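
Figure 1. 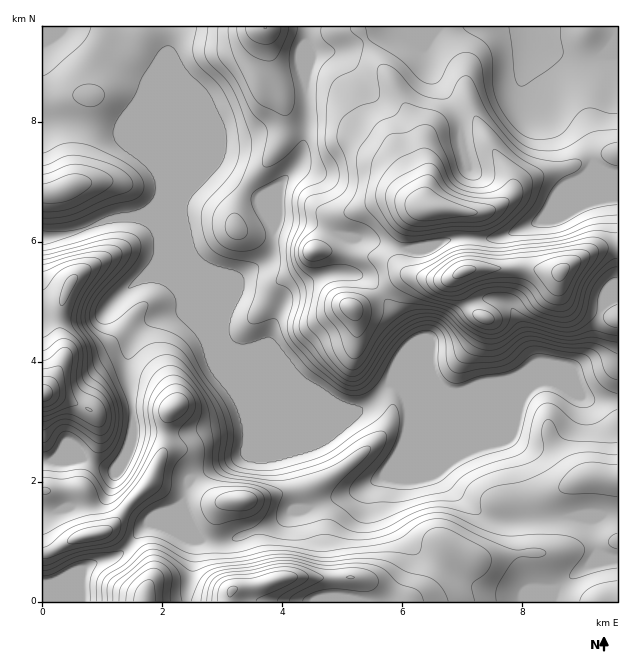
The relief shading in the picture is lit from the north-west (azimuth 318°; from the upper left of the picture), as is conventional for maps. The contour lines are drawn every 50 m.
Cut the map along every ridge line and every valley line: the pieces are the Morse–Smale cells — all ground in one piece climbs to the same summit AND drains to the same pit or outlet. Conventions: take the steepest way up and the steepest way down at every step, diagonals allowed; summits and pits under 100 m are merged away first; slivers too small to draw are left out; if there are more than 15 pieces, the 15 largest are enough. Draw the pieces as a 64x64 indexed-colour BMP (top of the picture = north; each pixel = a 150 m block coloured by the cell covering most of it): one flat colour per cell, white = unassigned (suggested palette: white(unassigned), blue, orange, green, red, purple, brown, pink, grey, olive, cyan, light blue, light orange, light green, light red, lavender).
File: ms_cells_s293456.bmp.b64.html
<image width="64" height="64" href="data:image/bmp;base64,Qk12CAAAAAAAAHYAAAAoAAAAQAAAAEAAAAABAAQAAAAAAAAIAAATCwAAEwsAABAAAAAAAAAA////ALR3HwAOf/8ALKAsACgn1gC9Z5QAS1aMAMJ34wB/f38AIr28AM++FwDox64AeLv/AIrfmACWmP8A1bDFAMzMzMzMzMzMERERERERERERERERERERERERERERERERzMzMzMzMzMwRERERERERERERERERERERERERERERERFEzMzMzMzMzBEREREREREREREREREREREREREREREREUREzMzMzMzMwRERERERERERERERERERERERERERERERREREzMzMzMzBERERERERERERERERERERERERERERERFERERETMzMzMEREREREREREREREREREREREREREREREUREREREzMzMwRERERERERERERERERERERERERERERERRERERERMzMzKqqqhERERERERERERERERERERERERERFERERERETMzKqqqqqhEREREREREREREREREREREREREUREREREREzMqqqqqqqhERERERERERERERERERERERERREREREREREyqqqqqqqoRERERERERERERERERERERERFERERERERERKqqqqqqqhEREREREREREREREREREREREUREREREREREqqqqqqqqERERERERERERERERERERERERRERERERERERKqqqqqqoRERERERERERERERERERERERFERERERERERESqqqqqqhEREREREREREREREREREREREURERFVURERERERKqqqhERERERERERERERERERERERERVVVVVVRERERERERKqqERERERERERERERERERERERERFVVVVVVUREREREREqqoREREREREREREREREREREREREVVVVVVVRERERERESqoRERERERERERERERERERERERERVVVVVVVERERERERKqhERERERERERERERERERERERERFVVVVVVUREREREREqhEREREREREREREREREREREREREVVVVVVVREREREREqqERERERmRERERERERERERERERERVVVVVVVERERERESqoRERGZmZkREREREREREREREREiJVVVVVVURERERERKoRERmZmZmZERERIiERERERERIiIlVVVVVVRERERERKqhGZmZmZmZmSIiIiIiIiIiESIiIiVVVVVVREREREREqhGZmZmZmZmZkiIiIiIiIiIiIiIiJVVVVVVEREREREqqGZmZmZmZmZmSIiIiIiIiIiIiIiIlVVVVVVRERERESqqZmZmZmZmZmZkiIiIiIiIiIiIiIiVVVVVVVERERERKIimZmZmZmZmZmSIiIiIiIiIiIiIiJVVVVVVURERERKIiIpmZmZmZmZmZIiIiIiIiIiIiIiIlVVVVVVVEREREoiIiKZmZmZmZmZIiIiIiIiIiIiIiIiVVVVVVVVREREoiIiIpmZmZmZmZkiIiIiIiIiIiIiIiJVVVVVVVVVVESiIiIimZmZmZmZkiIiIiIiIiIiIiIiIlVVVVVVVVVURCIiIiIpmZmZmZkiIiIiIiIiIiIiIiIiVVVVVVVVVVRKIiIiIiKZmZmZkiIiIiIiIiIiIiIiIiJVVVVVVVVVVEoiIiIiIiKZmZmSIiIiIiIiIiIiIiIiIlVVVVVVVVVEoiIiIiIiIiIiIiIiIiIiIiIiIiIiIiIiVVVVVVVVVUQiIiIiIiIiIiIiIiIiIiIiIiIiIiIiIiJVVVVVVVVVQiIiIiIiIiIiIiIiIiIiIiIiIiIiIiIiIlVVVVVVVVQiIiIiIiIiIiIiIiIjMzIiIiIiIiIiIiIiVVVVVVVVUiIiIiIiIiIiIiIzMzMzMzMzMyIiIiIiIiJmZmVVVVVSIiIiIiIiIiIiMzMzMzMzMzMzMzIiIiIiImZmZmVVUiIiIiIiIiczMzMzMzMzMzMzMzMzMzMiIiIiZmZmZmZmIiIiIiIiJzMzMzMzMzMzMzMzMzMzMyIiIiJmZmZmZmZiIiIiIiJ3MzMzMzMzMzMzMzMzMzMzMiIiImZmZmZmZmIiIiIiJ3czMzMzMzMzMzMzMzMzMzMzIiIiZmZmZmZmZyIiIiJ3d3MzMzMzMzMzMzMzMzODMzMyIiJmZmZmZmZnd3Iid3d3czMzMzMzMzMzMzMzM4iIMzMyImZmZmZmZmd3d3d3d3d3MzMzMzMzMzMzMzM4iIiIgzIiZmZmZmZmZ3d3d3d3d3dzMzMzMzMzMzMzMziIiIiIiyJmZmZmZmZnd3d3d3d3d3MzMzMzMzMzMzMziIiIiIiLu2ZmZmZmZmd3d3d3d3d3czMzMzMzM4MzMziIiIiIiLu7ZmZmZmZmZ3d3d3d3d3dzMzMzMzMziDMzOIiIiIiLu7tmZmZmZmZnd3d3d3d3d3MzMzMzMziIiIiIiIiIiLu7u2ZmZmZmZmd3d3d3d3d3czMzMzMzOIiIiIiIiIi7u7u7ZmZmZmZmZ3d3d3d3d3dzMzMzMzOIiIiIiIiIi7u7u7tmZmZmZmZnd3d3d3d3d3MzMzMzM4iIiIiIiIi7u7u7u2ZmZmZmZmd3d3d3d3d3czMzMzM4iIiIiIiIiLu7u7u7ZmZmZmZmZ3d3d3d3d3dzMzMzM4iIiIiIiIiIu7u7u7tmZmZmZmZnd3d3d3d3d3MzMzMziIiIiIiIiIi7u7u7u2ZmZmZmZmZ3d3d3d3d3fTMzMziIiIiIiIiIiLu7u7u7ZmZmZmZmZnd3d3d3d3d93d0ziIiIiIiIiIiIu7u7u7tmZmZmZmZmd3d3d3d3d33d3d2IiIiIiIiIiIi7u7u7u2ZmZmZmZmZ3d3d3d3d3fd3d3u6IiIiIiIiIiLu7u7u7"/>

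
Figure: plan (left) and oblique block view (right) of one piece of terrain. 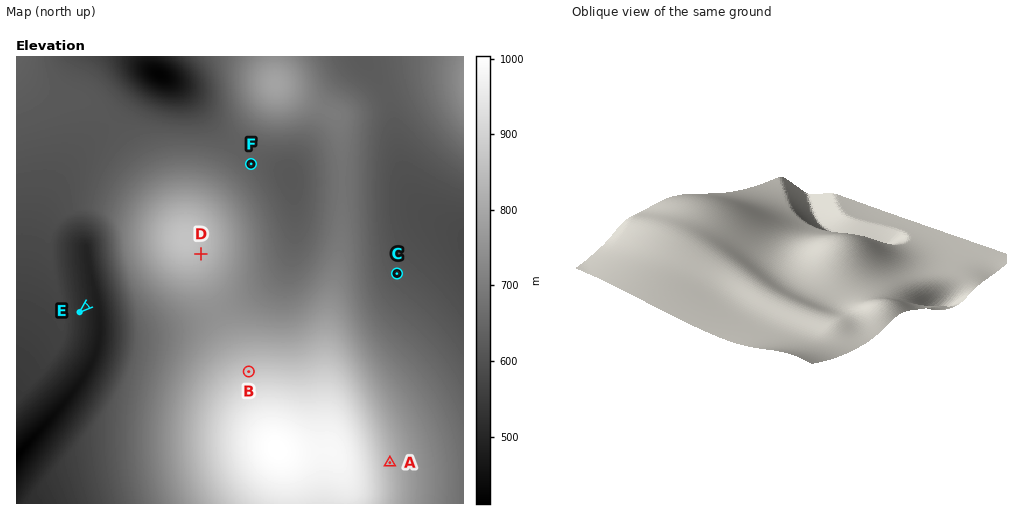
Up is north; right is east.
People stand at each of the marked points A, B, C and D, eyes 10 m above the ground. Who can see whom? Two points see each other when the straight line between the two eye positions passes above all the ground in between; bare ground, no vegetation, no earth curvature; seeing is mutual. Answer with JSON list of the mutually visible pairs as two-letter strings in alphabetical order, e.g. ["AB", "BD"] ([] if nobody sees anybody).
["AC", "BD"]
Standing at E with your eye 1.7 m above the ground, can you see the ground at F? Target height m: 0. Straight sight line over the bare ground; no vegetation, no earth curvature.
no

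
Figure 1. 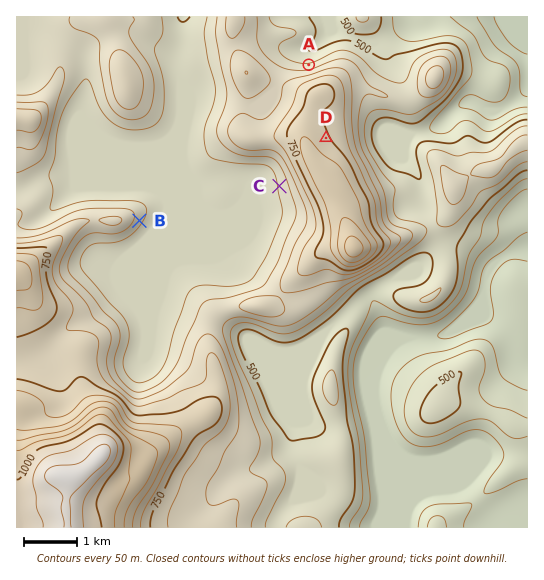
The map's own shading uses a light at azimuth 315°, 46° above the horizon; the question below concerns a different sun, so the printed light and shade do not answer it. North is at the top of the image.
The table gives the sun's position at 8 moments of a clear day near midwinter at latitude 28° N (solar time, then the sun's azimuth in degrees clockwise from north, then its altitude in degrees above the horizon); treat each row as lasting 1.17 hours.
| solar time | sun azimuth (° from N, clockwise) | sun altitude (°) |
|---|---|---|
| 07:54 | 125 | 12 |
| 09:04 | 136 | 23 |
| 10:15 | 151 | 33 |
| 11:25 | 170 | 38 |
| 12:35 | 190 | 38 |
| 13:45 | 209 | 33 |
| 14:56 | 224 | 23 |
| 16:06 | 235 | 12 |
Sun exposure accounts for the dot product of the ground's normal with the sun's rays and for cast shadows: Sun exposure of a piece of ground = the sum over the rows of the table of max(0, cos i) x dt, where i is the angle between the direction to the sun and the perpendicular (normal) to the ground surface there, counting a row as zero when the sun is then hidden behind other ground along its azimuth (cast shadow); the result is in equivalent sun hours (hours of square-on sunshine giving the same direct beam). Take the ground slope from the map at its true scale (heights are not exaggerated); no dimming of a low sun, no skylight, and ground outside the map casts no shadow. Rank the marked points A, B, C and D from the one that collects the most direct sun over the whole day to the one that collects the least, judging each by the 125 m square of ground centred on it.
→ B > C > D > A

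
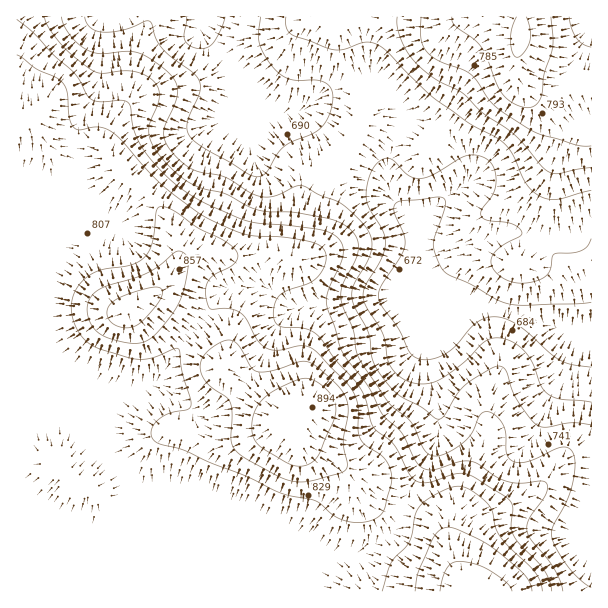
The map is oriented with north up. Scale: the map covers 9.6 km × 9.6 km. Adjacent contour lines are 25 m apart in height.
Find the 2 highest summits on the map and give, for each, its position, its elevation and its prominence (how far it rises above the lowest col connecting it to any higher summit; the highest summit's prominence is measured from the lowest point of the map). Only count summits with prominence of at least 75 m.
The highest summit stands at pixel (309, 410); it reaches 895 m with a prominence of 241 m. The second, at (521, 38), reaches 828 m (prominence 119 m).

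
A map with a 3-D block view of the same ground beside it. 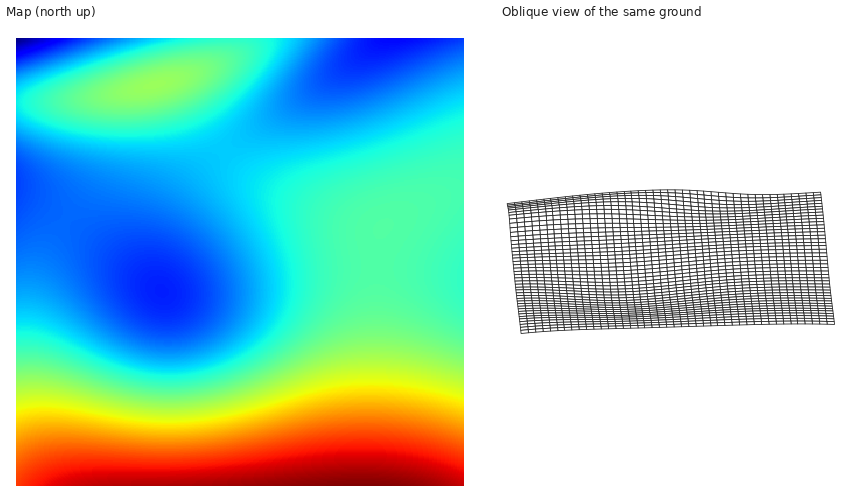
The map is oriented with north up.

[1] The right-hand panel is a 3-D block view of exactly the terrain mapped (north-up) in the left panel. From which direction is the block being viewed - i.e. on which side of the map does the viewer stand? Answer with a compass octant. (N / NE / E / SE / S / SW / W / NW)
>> S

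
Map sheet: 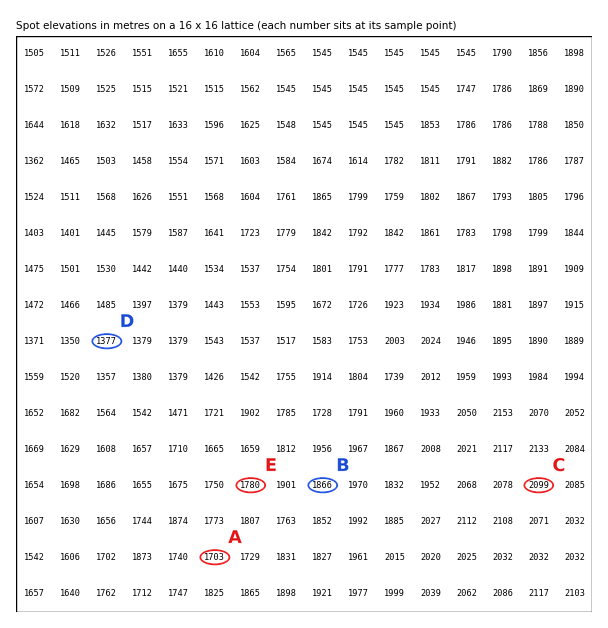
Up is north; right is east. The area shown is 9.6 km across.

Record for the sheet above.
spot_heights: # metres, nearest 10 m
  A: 1700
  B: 1870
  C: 2100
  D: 1380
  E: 1780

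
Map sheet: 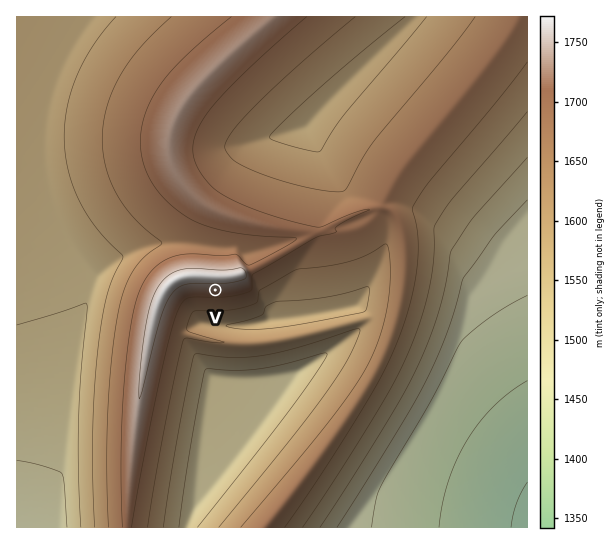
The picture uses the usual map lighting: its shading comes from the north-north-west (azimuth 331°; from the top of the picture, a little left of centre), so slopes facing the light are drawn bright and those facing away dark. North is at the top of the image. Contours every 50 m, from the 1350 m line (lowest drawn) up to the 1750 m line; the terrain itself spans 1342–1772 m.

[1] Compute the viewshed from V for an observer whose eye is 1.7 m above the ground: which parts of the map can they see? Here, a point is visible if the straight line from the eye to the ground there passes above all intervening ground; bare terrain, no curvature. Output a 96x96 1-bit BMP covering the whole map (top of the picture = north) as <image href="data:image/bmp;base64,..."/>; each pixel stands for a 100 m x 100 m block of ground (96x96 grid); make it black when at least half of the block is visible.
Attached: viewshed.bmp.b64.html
<image width="96" height="96" href="data:image/bmp;base64,Qk2+BAAAAAAAAD4AAAAoAAAAYAAAAGAAAAABAAEAAAAAAIAEAAATCwAAEwsAAAIAAAAAAAAA////AAAAAAAAAAf///4AAAAAAAAAAAf///8AAAAAAAAAAAf///+AAAAAAAAAAAf////AAAAAAAAAAAf////AAAAAAAAAAAf////gAAAAAAAAAAf////wAAAAAAAAAAf////4AAAAAAAAAAf////4AAAAAAAAAAf////8AAAAAAAAAAf////+AAAAAAAAAAP/////AAAAAAAAAAP/////AAAAAAAAAAP/////gAAAAAAAAAP/////wAAAAAAAAAP/////4AAAAAAAAAP/////4AAAAAAAAAP/////8AAAAAAAAAP/+AP/+AAAAAAAAAP/4AH/+AAAAAAAAAH/wAB//AAAAAAAAAH/wAA//gAAAAAAAAH/wAAf/wAAAAAAAAH/wAAH/wAAAAAAAAH/wAAD/4AAAAAAAAH/gAAB/4AAAAAAAAH/gAAA/8AAAAAAAAD/gAAAf+AAAAAAAAD/gAAAP+AAAAAAAAD/gAAAH/AAAAAAAAD/AAAAD/AAAAAAAAD/AAAAB/gAAAAAAAD/AAAAA/gAAAAAAAB/AAAAAfwAAAAAAAB/A/4AAfwAAAAAAAB/P//4APwAAAAAAAB/////gH4AAAAAAAB/////8H4AAAAAAAA//wA//z4AAAAAAAA//wAAP/8AAAAAAAA//wAAAH8AAAAAAAAf/wAAAB8AAAAAAAAf/wAAAAcAAAAAAAAf/wAAAAOAAAAAAAAP/wAAAAGAAAAAAAAH/gAAAAAAAAAAAAAD/AAAAAAAAAAAAAAAAAAAAAAAAAAAAAAAAAAAAAAAAAAAAAAAAAAAAAAAAAAAAAAAAAAAAAAAAAAAAAAAAAAAAAAAAAAAAAAAAAAAAAAAAAAAAAAAAAAAAAAAAAAAAAAAAAAAAAAAAAAAAAAAAAAAAAAAAAAAAAAAAAAAAAAAAAAAAAAAAAAAAAAAAAAAAAAAAAAAAAAAAAAAAAAAAAAAAAAAAAAAAAAAAAAAAAAAAAAAAAAAAAAAAAAAAAAAAAAAAAAAAAAAAAAAAAAAAAAAAAAAAAAAAAAAAAAAAAAAAAAAAAAAAAAAAAAAAAAAAAAAAAAAAAAAAAAAAAAAAAAAAAAAAAAAAAAAAAAAAAAAAAAAAAAAAAAAAAAAAAAAAAAAAAAAAAAAAAAAAAAAAAAAAAAAAAAAAAAAAAAAAAAAAAAAAAAAAAAAAAAAAAAAAAAAAAAAAAAAAAAAAAAAAAAAAAAAAAAAAAAAAAAAAAAAAAAAAAAAAAAAAAAAAAAAAAAAAAAAAAAAAAAAAAAAAAAAAAAAAAAAAAAAAAAAAAAAAAAAAAAAAAAAAAAAAAAAAAAAAAAAAAAAAAAAAAAAAAAAAAAAAAAAAAAAAAAAAAAAAAAAAAAAAAAAAAAAAAAAAAAAAAAAAAAAAAAAAAAAAAAAAAAAAAAAAAAAAAAAAAAAAAAAAAAAAAAAAAAAAAAAAAAAAAAAAAAAAAAAAAAAAAAAAAAAAAAAAAAAAAAAAAAAAAAAAAAAAAAAAAAAAAAAAAAAAAAAAAAAAAAAAAAAAAAAAAAAAAA="/>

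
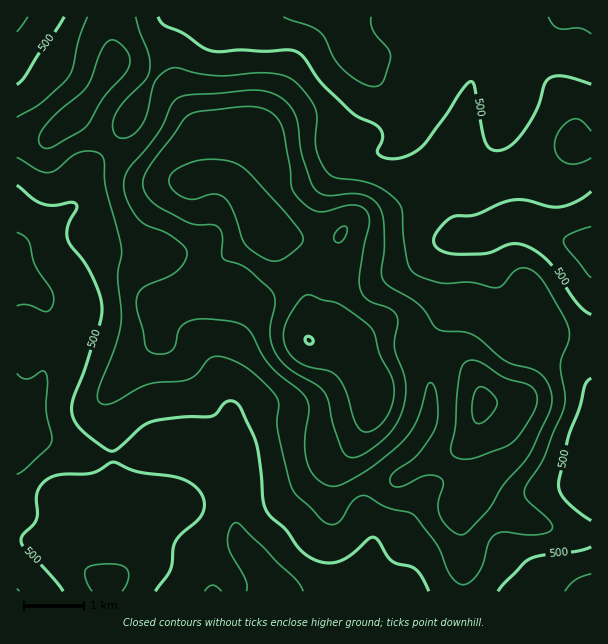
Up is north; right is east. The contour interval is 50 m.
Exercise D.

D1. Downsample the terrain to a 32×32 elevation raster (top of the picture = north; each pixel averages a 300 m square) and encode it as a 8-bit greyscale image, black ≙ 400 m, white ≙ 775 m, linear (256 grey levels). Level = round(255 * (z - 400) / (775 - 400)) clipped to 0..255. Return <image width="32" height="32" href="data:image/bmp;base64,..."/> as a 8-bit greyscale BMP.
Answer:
<image width="32" height="32" href="data:image/bmp;base64,Qk02CAAAAAAAADYEAAAoAAAAIAAAACAAAAABAAgAAAAAAAAEAAATCwAAEwsAAAABAAAAAAAAAAAAAAEBAQACAgIAAwMDAAQEBAAFBQUABgYGAAcHBwAICAgACQkJAAoKCgALCwsADAwMAA0NDQAODg4ADw8PABAQEAAREREAEhISABMTEwAUFBQAFRUVABYWFgAXFxcAGBgYABkZGQAaGhoAGxsbABwcHAAdHR0AHh4eAB8fHwAgICAAISEhACIiIgAjIyMAJCQkACUlJQAmJiYAJycnACgoKAApKSkAKioqACsrKwAsLCwALS0tAC4uLgAvLy8AMDAwADExMQAyMjIAMzMzADQ0NAA1NTUANjY2ADc3NwA4ODgAOTk5ADo6OgA7OzsAPDw8AD09PQA+Pj4APz8/AEBAQABBQUEAQkJCAENDQwBEREQARUVFAEZGRgBHR0cASEhIAElJSQBKSkoAS0tLAExMTABNTU0ATk5OAE9PTwBQUFAAUVFRAFJSUgBTU1MAVFRUAFVVVQBWVlYAV1dXAFhYWABZWVkAWlpaAFtbWwBcXFwAXV1dAF5eXgBfX18AYGBgAGFhYQBiYmIAY2NjAGRkZABlZWUAZmZmAGdnZwBoaGgAaWlpAGpqagBra2sAbGxsAG1tbQBubm4Ab29vAHBwcABxcXEAcnJyAHNzcwB0dHQAdXV1AHZ2dgB3d3cAeHh4AHl5eQB6enoAe3t7AHx8fAB9fX0Afn5+AH9/fwCAgIAAgYGBAIKCggCDg4MAhISEAIWFhQCGhoYAh4eHAIiIiACJiYkAioqKAIuLiwCMjIwAjY2NAI6OjgCPj48AkJCQAJGRkQCSkpIAk5OTAJSUlACVlZUAlpaWAJeXlwCYmJgAmZmZAJqamgCbm5sAnJycAJ2dnQCenp4An5+fAKCgoAChoaEAoqKiAKOjowCkpKQApaWlAKampgCnp6cAqKioAKmpqQCqqqoAq6urAKysrACtra0Arq6uAK+vrwCwsLAAsbGxALKysgCzs7MAtLS0ALW1tQC2trYAt7e3ALi4uAC5ubkAurq6ALu7uwC8vLwAvb29AL6+vgC/v78AwMDAAMHBwQDCwsIAw8PDAMTExADFxcUAxsbGAMfHxwDIyMgAycnJAMrKygDLy8sAzMzMAM3NzQDOzs4Az8/PANDQ0ADR0dEA0tLSANPT0wDU1NQA1dXVANbW1gDX19cA2NjYANnZ2QDa2toA29vbANzc3ADd3d0A3t7eAN/f3wDg4OAA4eHhAOLi4gDj4+MA5OTkAOXl5QDm5uYA5+fnAOjo6ADp6ekA6urqAOvr6wDs7OwA7e3tAO7u7gDv7+8A8PDwAPHx8QDy8vIA8/PzAPT09AD19fUA9vb2APf39wD4+PgA+fn5APr6+gD7+/sA/Pz8AP39/QD+/v4A////ACo4SFxsbGBNPzMlJSQVDR4uMSsrNDpBUmVgTUE5MCYcOEVVYWZmYVRGNyonHxUfMT5BOzY+REpdc29YSkE5NC9ETllcWlpZVEg6MCYbHzBBT1VNQUZPVmh9d2BVU1FNR0JMWVxZWFhVTkQ5KSEvPkxbYlpLTlljeYyDb2psZ1xOPEpcYV1bW1hUTUIuKTtNWWZuY1dfZ26InpeBdW1fT0A3SllaVlZWU1FMQC8tQFVmdX91a3p+eYafppF3Y1FBNCk6REVHSkhFQz82LTFCWHCHlJGCg4uJi5mkn4ltVD8wGiYvN0BDPzo3NTIxNURdd5CfqaCKhIuaqaunn4VhRDEYHik6R0lCOzc3ODo7SmJ7kqO3wKiLhZOwvratmHBKNBkfMElWVUxFQkFCQUJRZnmPqMPWyJ+Gi63Kx7uog1g6GyEyT2NkW1RSUEtFR1VleJGuy9/ZrouLrM3NxLWSZUIfISxFYW9sZWNhWFBTX3ONprzU5NuyjoyoxsK0qItjRyUjKDtXb3p6eHFkXmR0lLjN0t7izqeOkKOyo4+HeGFOKiUoNUxnfYmJfG9tc4iy2+nj5dy/nY+RmJeHendxZlcsJScxRF97jo+DfX6Clbvg6OLg07ygj4mIhXx1c3JpWCYjJi8/Wn6ZnpSNjZCZstHX086+sZ+MgYB+dnFycGFJHR8mMUFdf5eipJ2Wlp6vxczJvqeYiXtzc3JsbnNqTzQbIiw3SmJ2gYqZo5+frbvCxsW6nYZzZ2BfX11nbVo8Jx4oNUJRYW92fYqcqbPGzcfFxr6hhWxWTUpKTFZWQyweISw9S1Vhc3yDj5qsyN3b0MjKxaeHaE9CPDo7QDsuIxksND5KU2Z+jZiorLTT5dvKvcHGroVmVkhAPTczMjIxKzxDREZTb42ktsPCxdrgzrejn6icemVfU0pLRT9AREQ/SFNST1t2mLTJ09PV2c+8pop4d3FiW19aT09PTEtNTkpcamNaYHOPr8fP09TOwrmge2BXUUxNU1hSTEtLTlVeXXOCempnbHmWtsPFw767t5duU0lGQ0FHUFJKRUZNXG1ud4mRhnVnZ3uft7u5uLmzkWtTSUdCOz5IT0hBQUhZamtpeI6UgmllbYynr7GzsqWIa1RHPzg1OEBIRj89Qk9gYlVidYmNeGZofYuOkZaVi3dgSTgtKi4zO0REPjw/SFRWRlVid42MdWZucG1sb3JuYkw1Jh8jKS83QEM/Oz5DRkE6TFlth5GBZmBcU09RUlJOPCcZFyAmKzQ9QT45Ojs5Mi5AUWiAiXldUktAPT49PDswHhAXIykuNz5APDczLywpJDRGXnd/blFDPDUzNDEsJh8RCxwqLzQ8QUE8Ni8mICA="/>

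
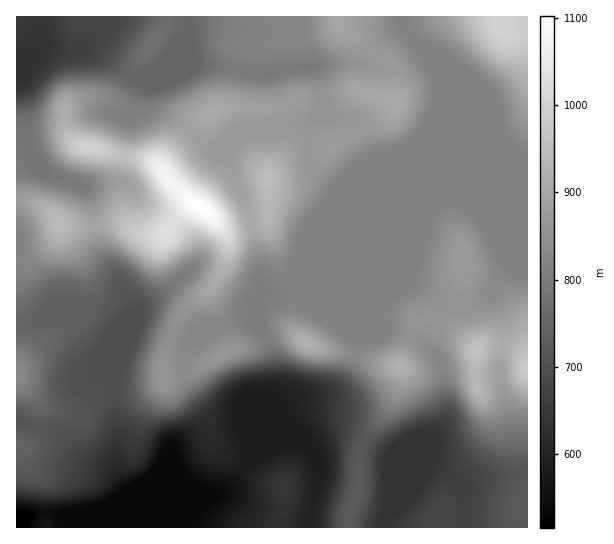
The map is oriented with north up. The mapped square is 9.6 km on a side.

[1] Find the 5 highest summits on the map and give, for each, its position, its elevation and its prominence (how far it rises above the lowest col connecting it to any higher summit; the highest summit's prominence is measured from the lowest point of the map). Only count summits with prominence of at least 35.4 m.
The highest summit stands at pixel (199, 207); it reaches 1103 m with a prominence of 588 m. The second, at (90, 147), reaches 998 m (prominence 42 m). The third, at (477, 350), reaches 960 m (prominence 53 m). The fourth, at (269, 178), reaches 949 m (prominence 45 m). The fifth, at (59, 225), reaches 944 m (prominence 54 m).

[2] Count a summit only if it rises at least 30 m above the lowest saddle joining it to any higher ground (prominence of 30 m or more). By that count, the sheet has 5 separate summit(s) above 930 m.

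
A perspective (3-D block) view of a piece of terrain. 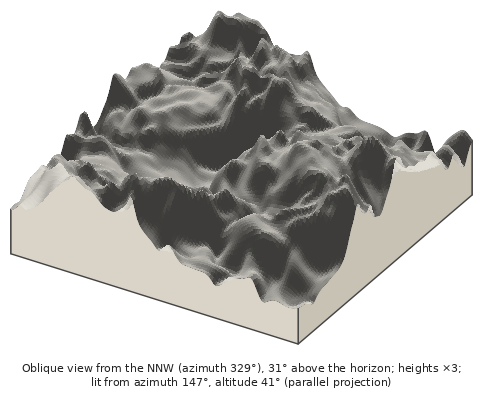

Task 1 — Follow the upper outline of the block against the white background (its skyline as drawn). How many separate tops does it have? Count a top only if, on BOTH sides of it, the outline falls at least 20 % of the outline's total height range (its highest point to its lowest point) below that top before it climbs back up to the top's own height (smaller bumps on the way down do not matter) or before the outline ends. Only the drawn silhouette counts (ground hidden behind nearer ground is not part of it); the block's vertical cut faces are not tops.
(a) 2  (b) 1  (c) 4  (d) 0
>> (b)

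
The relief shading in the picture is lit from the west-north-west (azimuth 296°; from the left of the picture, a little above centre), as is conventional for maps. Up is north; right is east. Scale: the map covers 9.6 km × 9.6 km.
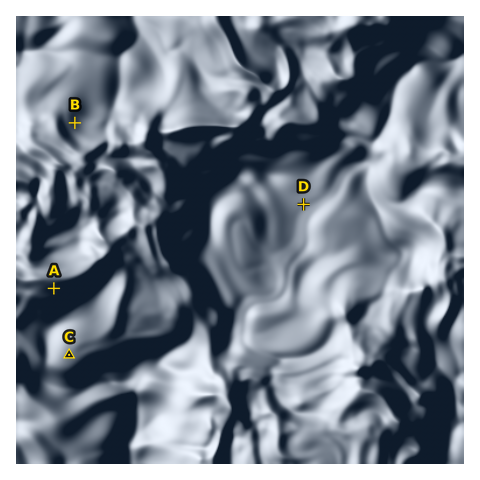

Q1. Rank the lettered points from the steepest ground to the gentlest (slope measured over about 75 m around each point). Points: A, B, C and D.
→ A B C D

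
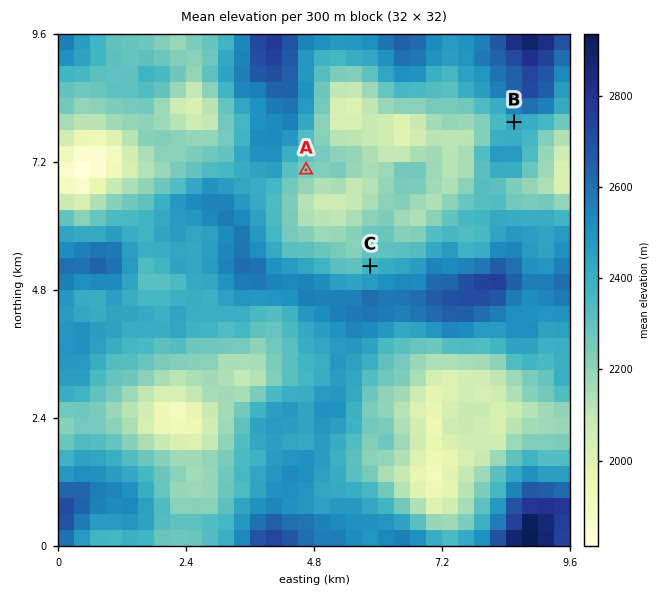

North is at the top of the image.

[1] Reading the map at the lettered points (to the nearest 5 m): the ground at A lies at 2235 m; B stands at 2430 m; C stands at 2385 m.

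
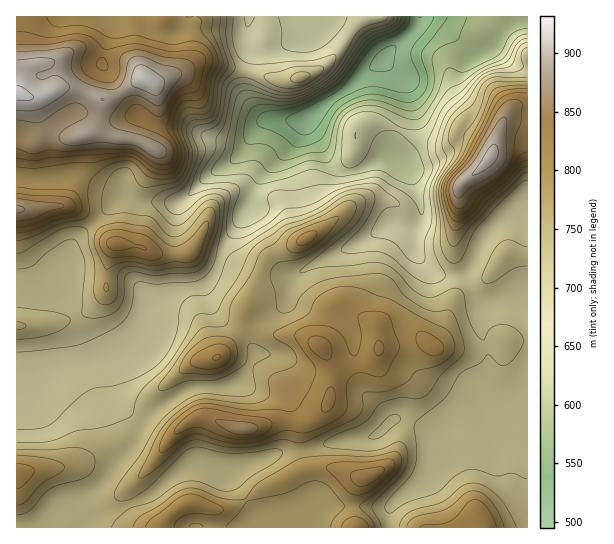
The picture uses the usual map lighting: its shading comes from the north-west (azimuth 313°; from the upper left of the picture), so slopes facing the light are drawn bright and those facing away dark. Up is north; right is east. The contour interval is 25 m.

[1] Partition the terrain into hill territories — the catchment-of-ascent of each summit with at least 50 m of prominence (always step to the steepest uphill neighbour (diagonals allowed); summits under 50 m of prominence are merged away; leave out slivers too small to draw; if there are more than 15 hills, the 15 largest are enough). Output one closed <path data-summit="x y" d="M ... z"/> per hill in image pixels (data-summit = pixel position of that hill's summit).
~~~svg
<path data-summit="17 94" d="M419 16l-402 0-1 161 26 3 37-4 22 11 20 5 18 9 39 2 11-7 17-19 27-16 8-8 14-23 8-9 43-2 3 10 10 12 8 17 10 11 5 3 19-3 24-13 7-1 0-10 15-36 0-22-3-8-20-18 0-3 32-31 4-8z"/><path data-summit="243 429" d="M527 209l-14 4-24 18-17 35-7 9-4 1-23-1-17-14-8-15 2-21-8 2-8-3-10 0-24 16-56 27-12 8-20-2-38-14-8-12 0-12-8 15-10 27-9 10 9 23 14 14 15 9 14 20-13 25-10 7-32 2-12 2-46 30-11 27-16 17-12 19-22 18-21 8-9 9-3 10 32 1-2-11 3 2 12-6 23-4 30-12 26-21 21-12 12 1 15 6 9 0 52-19 20-1 35-10 34-4 10-5 14-13 15 2 23 12 6 0 12-5 31 4 23-5 9-11 14-9z"/><path data-summit="490 157" d="M527 16l-10 0-12 11-12 18-14 7-8-1-30-27-20-8-5 11-32 31 0 3 20 18 3 8 0 22-15 36 0 10 9 5 8 10 12 37 0 11-8 15 0 13 8 15 17 14 27 0 7-9 17-35 24-18 15-4z"/><path data-summit="117 243" d="M305 120l-42 1-8 9-14 23-8 8-27 16-23 23-5 3-39-2-14-6-50 46-10 30 0 20 20 51 10 15 7 2 20-4 23-8 3-5 1-29 5-8 23-13 22-4 10-6 8-13 10-27 21-36 8-23 5-8 32-32z"/><path data-summit="367 477" d="M401 419l-8 1-12 12-10 5-34 4-35 10-20 1-52 19-9 0-15-6-12-1-21 12-26 21-30 12-23 4-12 6-3-2 0 2 2 3 1 6 308 0 1-22 36-28 2-7 3-25 5-6 14-10-18 3-14-8z"/><path data-summit="306 238" d="M306 120l-13 23-32 32-5 8-8 23-17 33 0 8 8 12 44 16 14 0 12-8 56-27 24-16 24 3 8-9 0-11-10-34-10-13-7-4-9 0-24 13-19 3-13-10z"/><path data-summit="17 473" d="M119 355l-61 16-28 18-14 2 1 137 32 0 3-11 9-9 21-8 13-9 37-45 9-25-15-10-13-17-2-9 0-14 2-10z"/><path data-summit="483 527" d="M527 408l-13 8-12 12-20 4-28-4-17 12-6 10-2 21-2 7-36 28 0 21 136 1z"/><path data-summit="217 357" d="M203 287l-26 5-23 13-5 8-2 32-10 6-16 4-8 6-2 10 0 14 2 9 13 17 15 9 48-31 48-5 6-6 13-25-12-18-17-11-14-14z"/><path data-summit="17 209" d="M79 176l-37 4-26-2 1 105 22 0 24-8 4-5 4-21 4-8 49-46-3-3-20-5z"/>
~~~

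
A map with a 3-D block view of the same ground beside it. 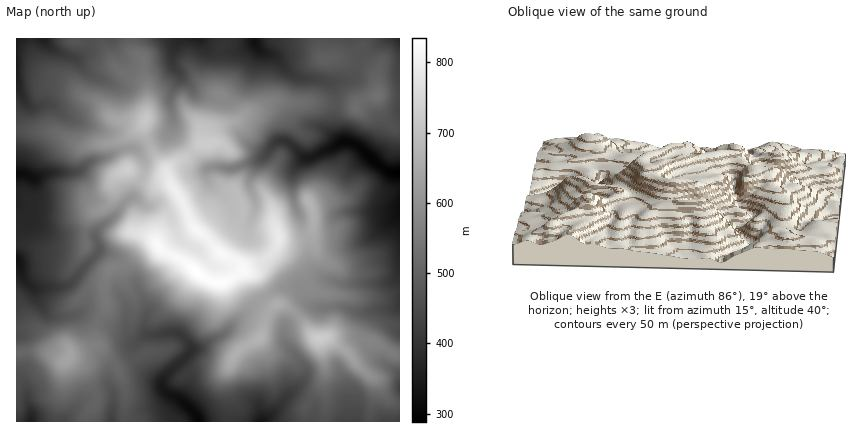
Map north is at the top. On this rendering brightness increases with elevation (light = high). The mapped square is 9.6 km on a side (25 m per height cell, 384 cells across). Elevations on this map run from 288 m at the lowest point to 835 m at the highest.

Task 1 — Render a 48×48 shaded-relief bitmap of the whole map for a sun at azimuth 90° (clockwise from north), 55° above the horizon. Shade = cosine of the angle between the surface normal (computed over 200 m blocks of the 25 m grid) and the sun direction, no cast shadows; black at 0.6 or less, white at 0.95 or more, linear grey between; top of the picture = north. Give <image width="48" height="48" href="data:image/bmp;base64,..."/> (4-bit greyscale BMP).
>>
<image width="48" height="48" href="data:image/bmp;base64,Qk32BAAAAAAAAHYAAAAoAAAAMAAAADAAAAABAAQAAAAAAIAEAAATCwAAEwsAABAAAAAAAAAAAAAAABEREQAiIiIAMzMzAERERABVVVUAZmZmAHd3dwCIiIgAmZmZAKqqqgC7u7sAzMzMAN3d3QDu7u4A////ANtleYeay4irzLq8pVeavKdmeJmrqpiqqdtleZiKy4m7zLvLdFiavKl2Z5mbqpiZmclmeamJu5m8zMynVWiau5iYZombupiJq7lmeKqZu5m93cl2ZWebuoiqhnibqoZ5zal2V6qquorN7Zd4ZEeaqZmql1abqXR775h1R6u7ypvN3JaJYyWKqqq6mWSLt0Wt75hjNqu8yqvMvLl3YwKLu6u7mWOLlFrN3JhTR6zMy7u6q8yWQxBry6rLuUKbda3bqZdVZ5zcvMupqrzKUgA5u6vMpQOqisy6modVZ5zLvdypmavbYyEmmr3scQWrzMuqzIdlVpuqvMu7qqqnRXUzZ67qUSe97bq83YiHZomZq7u7qqp0NYp0Vp3aU1ib3cu8zIiZh4iIq7urmahkRHqnZ4zaZ5mJzMu7u4mpd4h3iruqmIdmVWiql4q6m7uZvMu7u6qoZnmXisuql1RXdVeruYirzLuqu7y7vLuXZmeYirqqhkNXZEesy6mby6qqu8zMzLuXd1V3iqqoZUNFRFi8u7y7uqqru8zMu6l3eIZGiqqnQzMzV5q7us3bqqu7vMzMu3Zod5lUeaqWMiNFiqmZq97cuquqvMvMzFVoh3mFR5lzATVoq6mJq8zdy6qqzdy83UV4h2ipVndAAniauYiqqqrN3Kq8zcy8zXeIh2abhEMgBqu6l3q7uXet7bvd3cu7zJmIh2WLYAIzWbuoiKzMqWWN7bzd3ty6u5mYdlWJQAN3ibuGi8zLqFWe/Kzd3u3LqpmYZVV5cgF4iapnrMy6qFWu64zsze7bqpmXVERoqTBYd5hpzLuqqUW/6Wz9ze7Lu5mXVERXmoRYdmZr3LupulW/523u3d3Lu5mXVDRneKl3ZlSN26qZulfOtH3s3d7cu5mXVERmVquVRla926mayWrNgozczN3cu6qFREVkJpqWVWnN25ibyIzcg1q8yqzdu5mGVVVBA4mpVHvd24mZyoztpVirypvdy4d3dmdBAVjLY3zd7bu5u4neyFaau7vMqod2ZWiGMhW7ZHq83Kmc7qet7JZorNy4eIdmZmeId1aYaHeKqZie/9mM7KqXe8t1eHdmZmd3iZmHi6dVearP/u2rp5zbmqdWeHd3eIh3d3iIvbhTaavezO7JZ6zduGVXiIiIiZh2ZmZozslSaazcvN25m7zKllZ4mYiImZhkRXdnzupDeau7zMy6u7qphmiqqql4mYdkR5dmvuk1iaqZq8zLuqqpdou6vKl4h2ZmeJdVrudImZmYmru7qqu6dpqrzHZ4h2Z4mZhVndh6h4mqmZqruqu6h4mb3UV4h2eZmZhmnNqIdoq7qYibqZqpiIeL3TR4iHmqmHiIrMuWZ4msuYmaqZmZmYeL3TV4iJqYd4mZvduGeImbupmqmIiJmZiLzTV4mZmHd5mZvdp4qZmaupmYd3eaqpiKzVaJmZh3eJiJzup5qpmqq6mHdmeaqqmZzWeZh3iYiIeKzduJqZmru5d3d3iaqqqqvHioVHmpmYibzMuqmImry2aIh3iaqZq7vA=="/>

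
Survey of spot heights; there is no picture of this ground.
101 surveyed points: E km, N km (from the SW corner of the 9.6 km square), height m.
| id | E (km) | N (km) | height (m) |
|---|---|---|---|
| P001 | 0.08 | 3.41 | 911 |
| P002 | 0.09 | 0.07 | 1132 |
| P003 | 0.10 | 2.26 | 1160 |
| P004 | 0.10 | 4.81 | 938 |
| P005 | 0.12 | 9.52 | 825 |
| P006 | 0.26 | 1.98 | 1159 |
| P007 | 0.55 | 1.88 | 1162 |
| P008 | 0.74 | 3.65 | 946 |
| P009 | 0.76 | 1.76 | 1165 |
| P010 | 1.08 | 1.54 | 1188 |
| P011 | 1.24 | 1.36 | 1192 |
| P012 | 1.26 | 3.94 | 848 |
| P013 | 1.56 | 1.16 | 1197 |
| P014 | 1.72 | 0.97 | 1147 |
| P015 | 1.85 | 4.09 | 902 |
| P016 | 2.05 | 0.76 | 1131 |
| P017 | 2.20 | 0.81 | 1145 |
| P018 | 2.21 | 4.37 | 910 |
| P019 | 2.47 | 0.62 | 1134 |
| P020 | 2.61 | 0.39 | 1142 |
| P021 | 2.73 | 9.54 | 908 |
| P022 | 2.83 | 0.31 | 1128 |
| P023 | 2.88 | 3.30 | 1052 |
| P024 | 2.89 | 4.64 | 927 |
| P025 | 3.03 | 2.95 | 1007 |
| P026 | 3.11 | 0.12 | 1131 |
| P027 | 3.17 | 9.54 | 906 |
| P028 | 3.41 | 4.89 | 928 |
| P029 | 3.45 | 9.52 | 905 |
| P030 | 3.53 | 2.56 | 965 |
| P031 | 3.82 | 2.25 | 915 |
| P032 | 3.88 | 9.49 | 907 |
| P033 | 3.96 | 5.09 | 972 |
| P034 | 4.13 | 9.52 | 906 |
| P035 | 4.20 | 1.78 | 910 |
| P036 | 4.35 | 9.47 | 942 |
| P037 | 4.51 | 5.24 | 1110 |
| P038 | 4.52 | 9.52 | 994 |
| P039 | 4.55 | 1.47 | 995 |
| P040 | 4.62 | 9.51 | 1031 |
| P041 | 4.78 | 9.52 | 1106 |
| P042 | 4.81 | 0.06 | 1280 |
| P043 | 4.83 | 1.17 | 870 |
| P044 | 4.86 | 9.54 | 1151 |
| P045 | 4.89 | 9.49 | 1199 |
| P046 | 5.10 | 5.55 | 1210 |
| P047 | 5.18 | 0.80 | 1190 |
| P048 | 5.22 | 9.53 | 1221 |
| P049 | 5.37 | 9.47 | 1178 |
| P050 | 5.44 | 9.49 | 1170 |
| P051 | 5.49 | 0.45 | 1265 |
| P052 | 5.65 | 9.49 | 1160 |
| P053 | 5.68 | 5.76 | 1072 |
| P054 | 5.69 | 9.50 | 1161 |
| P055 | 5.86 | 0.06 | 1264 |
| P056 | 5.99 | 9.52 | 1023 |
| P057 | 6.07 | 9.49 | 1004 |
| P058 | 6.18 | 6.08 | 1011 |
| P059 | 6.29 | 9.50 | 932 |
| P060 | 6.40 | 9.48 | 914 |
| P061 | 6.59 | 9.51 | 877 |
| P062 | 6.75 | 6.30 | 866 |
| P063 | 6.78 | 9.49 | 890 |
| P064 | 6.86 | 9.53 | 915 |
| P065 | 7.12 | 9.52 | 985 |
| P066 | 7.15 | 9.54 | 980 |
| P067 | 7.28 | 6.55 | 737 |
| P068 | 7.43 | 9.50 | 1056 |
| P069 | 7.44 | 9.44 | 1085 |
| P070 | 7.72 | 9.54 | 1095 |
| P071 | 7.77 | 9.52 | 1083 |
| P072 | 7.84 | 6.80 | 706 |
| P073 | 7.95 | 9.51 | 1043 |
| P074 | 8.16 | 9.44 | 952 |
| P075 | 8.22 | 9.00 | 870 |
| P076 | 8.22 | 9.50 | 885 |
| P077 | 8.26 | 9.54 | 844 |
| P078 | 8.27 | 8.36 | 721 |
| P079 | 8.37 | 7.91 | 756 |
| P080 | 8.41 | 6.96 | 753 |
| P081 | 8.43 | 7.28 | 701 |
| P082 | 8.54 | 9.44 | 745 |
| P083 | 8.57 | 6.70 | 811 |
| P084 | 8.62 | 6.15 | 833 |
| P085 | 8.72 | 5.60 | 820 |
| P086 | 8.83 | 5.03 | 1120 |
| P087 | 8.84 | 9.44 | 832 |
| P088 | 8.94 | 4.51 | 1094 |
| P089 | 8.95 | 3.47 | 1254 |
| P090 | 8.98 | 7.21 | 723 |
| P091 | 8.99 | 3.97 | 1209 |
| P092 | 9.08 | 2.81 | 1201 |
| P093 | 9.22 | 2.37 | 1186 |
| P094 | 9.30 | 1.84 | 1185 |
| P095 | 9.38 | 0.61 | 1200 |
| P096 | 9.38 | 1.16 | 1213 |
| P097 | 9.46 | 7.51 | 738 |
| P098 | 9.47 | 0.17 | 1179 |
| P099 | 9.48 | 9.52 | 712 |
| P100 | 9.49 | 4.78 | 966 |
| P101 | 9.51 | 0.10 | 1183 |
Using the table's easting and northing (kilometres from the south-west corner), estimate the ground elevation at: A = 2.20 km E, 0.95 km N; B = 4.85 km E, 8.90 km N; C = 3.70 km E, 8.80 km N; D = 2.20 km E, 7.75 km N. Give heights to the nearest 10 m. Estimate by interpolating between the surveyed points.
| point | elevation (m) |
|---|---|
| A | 1170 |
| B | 1190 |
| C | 920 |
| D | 1080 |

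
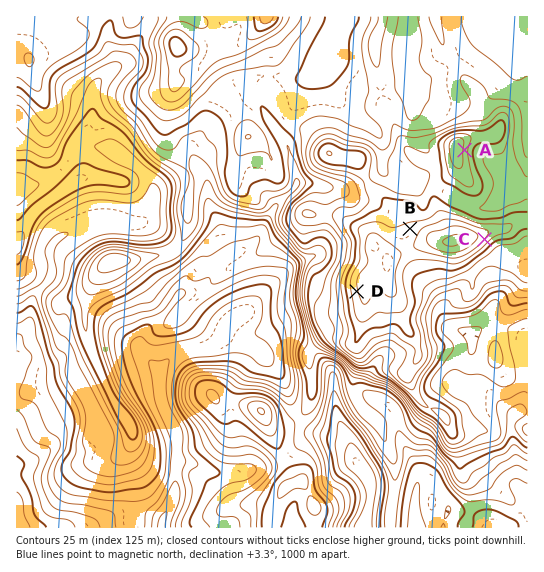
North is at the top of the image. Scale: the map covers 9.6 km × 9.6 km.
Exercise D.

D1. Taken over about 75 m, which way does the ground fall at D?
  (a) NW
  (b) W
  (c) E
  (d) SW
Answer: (b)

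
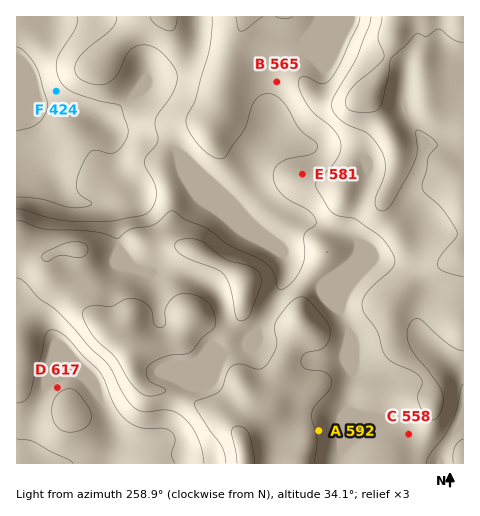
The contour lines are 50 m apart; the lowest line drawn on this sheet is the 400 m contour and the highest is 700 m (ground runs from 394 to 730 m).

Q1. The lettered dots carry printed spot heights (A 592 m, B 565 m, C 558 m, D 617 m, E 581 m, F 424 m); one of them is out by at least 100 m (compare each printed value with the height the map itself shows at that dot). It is D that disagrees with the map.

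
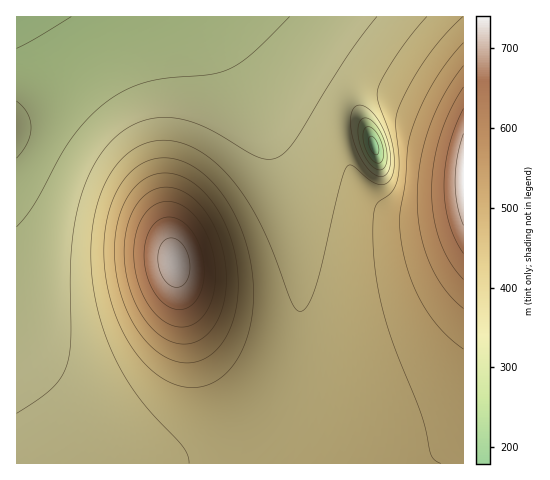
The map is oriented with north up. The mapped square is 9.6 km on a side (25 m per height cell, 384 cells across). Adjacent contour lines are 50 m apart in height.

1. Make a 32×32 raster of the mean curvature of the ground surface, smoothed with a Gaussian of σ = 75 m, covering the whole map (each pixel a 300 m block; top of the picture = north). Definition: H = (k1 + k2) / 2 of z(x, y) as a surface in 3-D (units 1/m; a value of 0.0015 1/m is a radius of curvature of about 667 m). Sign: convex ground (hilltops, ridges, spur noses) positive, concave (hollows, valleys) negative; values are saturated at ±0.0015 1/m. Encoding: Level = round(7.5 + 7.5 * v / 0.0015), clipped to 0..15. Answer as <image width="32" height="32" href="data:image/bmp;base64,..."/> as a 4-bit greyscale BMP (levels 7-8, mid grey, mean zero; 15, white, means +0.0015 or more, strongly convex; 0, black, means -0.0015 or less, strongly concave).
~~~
<image width="32" height="32" href="data:image/bmp;base64,Qk12AgAAAAAAAHYAAAAoAAAAIAAAACAAAAABAAQAAAAAAAACAAATCwAAEwsAABAAAAAAAAAAAAAAABEREQAiIiIAMzMzAERERABVVVUAZmZmAHd3dwCIiIgAmZmZAKqqqgC7u7sAzMzMAN3d3QDu7u4A////AHd3d3d3d3d3d3d3d3d4iIh3d3d3d3d3d3d3d3d3d3iId3d3d3d3d3d3d3d3d3d3d3d3d3d3d3d3d3d3d3d3d3d3d3d3d3d3d3d3d3d3d3d3d3d3d3d4iHd3d3d3d3d3d3d3d3d3iIh3d3d3d3d3d3d3d3d3d4iIh3d3d3d3d3d3d3d3d3iIiId3d3d3d3d3d3d3d3d4iIiHd3d3d3d3d3d3d3d3iIiIh3d3d3d3d3d3d3d3d4iJiId3d3d3d3d3d3d3d3eImZiHd3d3d3d3d3d3d3d4iJmYh3d3d3d3d3d4d3d3eIiZmId3d3d3d3d3eHd3d3iImZiHd3d3d3d3d3h3d3d4iJmIh3d3d3d3d3d4d3d3eIiYiHd3d3d3d4d3eHd3d3iIiIh3d3d3d4iIh3h3d3d4iIiId3d3d3eIeId4d3d3eIiIh3d3d3d4l1iHeHd3d3iIiId3d3d3eKM5h3h3d3d3iIh3d3d3d4mQWod3d3d3d4iHd3d3d3eKYImHd3d3d3d3d3d3d3d3iWWod3d3d3d3d3d3d3d3d4h4mHd3d3d3d3d3d3d3d3eIiId3d3d3d3d3d3d3d3d3iIh3d3d3d3d3d3d3d3d3d3d3d3d3d3d3d3d3d3d3d3d3d3d3d3d3d3d3d3d3d3d3d3d3d3d3d3d3d3d3d3d3d3d3d3d3"/>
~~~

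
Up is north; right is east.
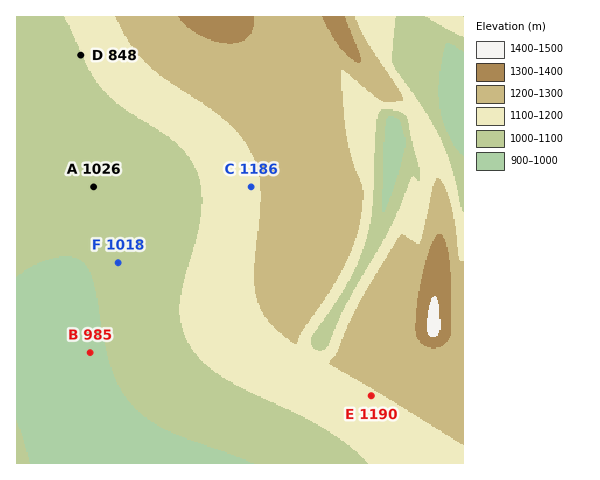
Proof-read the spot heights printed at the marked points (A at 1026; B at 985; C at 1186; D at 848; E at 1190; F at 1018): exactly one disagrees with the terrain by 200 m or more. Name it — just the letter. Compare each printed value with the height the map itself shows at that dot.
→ D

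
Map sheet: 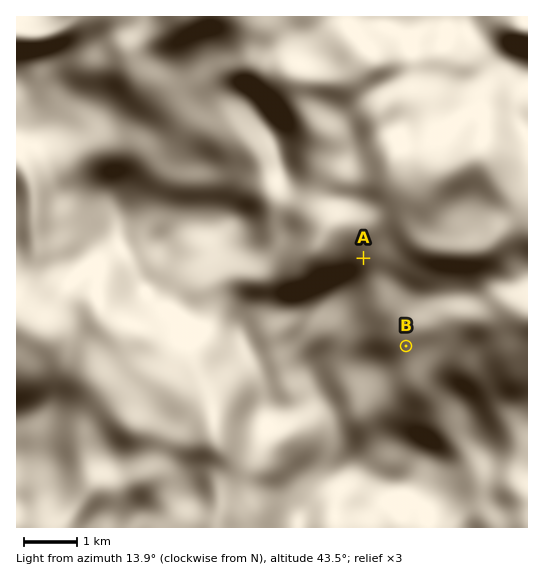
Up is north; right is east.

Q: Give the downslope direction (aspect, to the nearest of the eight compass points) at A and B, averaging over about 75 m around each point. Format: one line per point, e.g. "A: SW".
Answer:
A: S
B: S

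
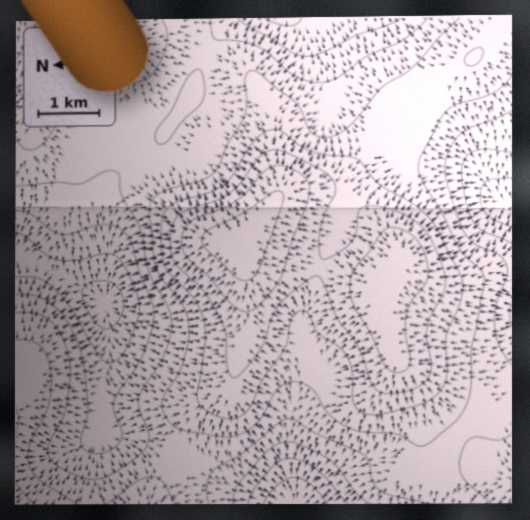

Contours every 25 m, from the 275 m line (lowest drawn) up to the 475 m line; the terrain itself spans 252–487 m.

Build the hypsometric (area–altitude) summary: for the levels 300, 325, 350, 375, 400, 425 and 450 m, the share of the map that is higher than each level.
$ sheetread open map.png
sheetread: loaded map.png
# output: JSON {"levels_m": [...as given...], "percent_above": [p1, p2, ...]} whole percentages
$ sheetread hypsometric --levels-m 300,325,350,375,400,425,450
{"levels_m": [300, 325, 350, 375, 400, 425, 450], "percent_above": [95, 87, 74, 46, 25, 16, 8]}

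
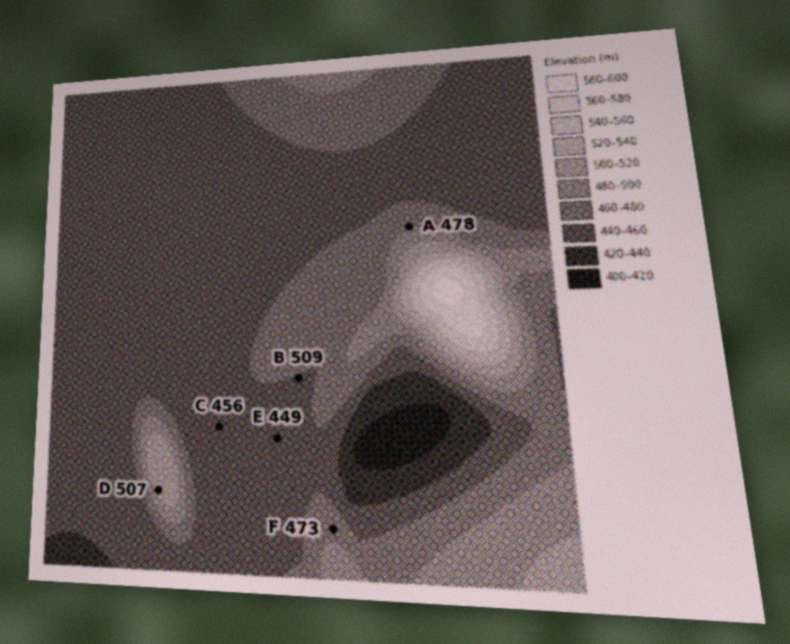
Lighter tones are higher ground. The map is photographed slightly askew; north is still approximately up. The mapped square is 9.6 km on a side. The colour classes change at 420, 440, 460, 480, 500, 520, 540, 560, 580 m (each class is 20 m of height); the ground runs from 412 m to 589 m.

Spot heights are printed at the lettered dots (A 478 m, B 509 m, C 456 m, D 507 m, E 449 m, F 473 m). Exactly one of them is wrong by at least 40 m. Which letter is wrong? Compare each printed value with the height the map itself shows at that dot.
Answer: B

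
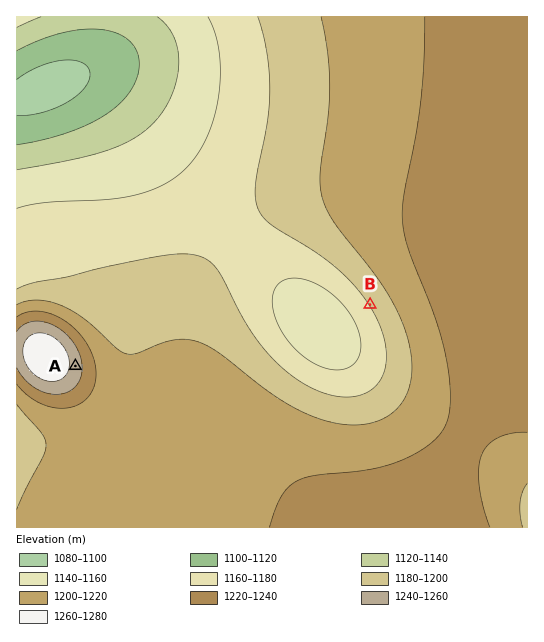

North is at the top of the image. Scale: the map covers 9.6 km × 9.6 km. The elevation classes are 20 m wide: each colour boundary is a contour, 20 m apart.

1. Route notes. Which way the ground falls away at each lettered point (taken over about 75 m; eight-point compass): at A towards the E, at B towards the SW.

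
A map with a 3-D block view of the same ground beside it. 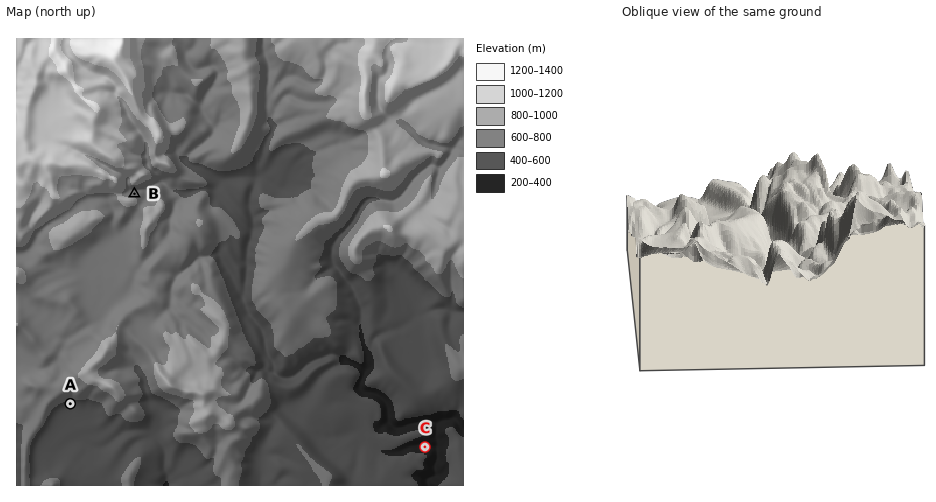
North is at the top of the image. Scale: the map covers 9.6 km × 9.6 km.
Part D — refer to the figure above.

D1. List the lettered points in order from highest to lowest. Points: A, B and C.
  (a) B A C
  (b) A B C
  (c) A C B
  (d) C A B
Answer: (a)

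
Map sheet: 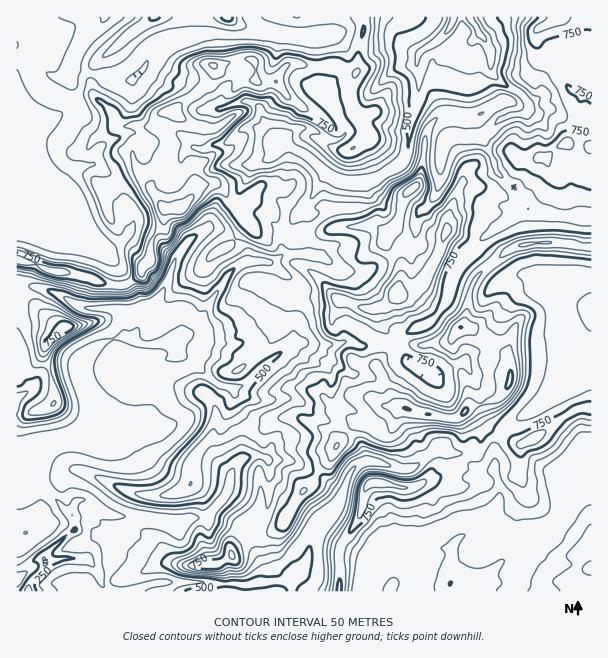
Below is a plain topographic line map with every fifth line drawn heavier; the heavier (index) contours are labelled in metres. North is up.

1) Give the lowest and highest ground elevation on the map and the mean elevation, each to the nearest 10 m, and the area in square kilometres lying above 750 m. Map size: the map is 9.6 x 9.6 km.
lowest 170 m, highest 1010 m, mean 640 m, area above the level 22.1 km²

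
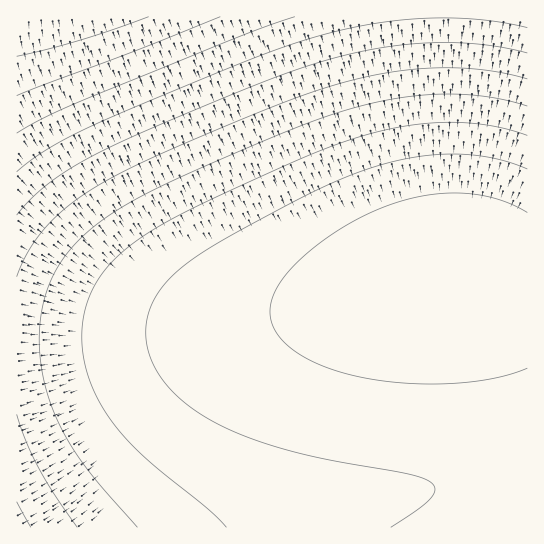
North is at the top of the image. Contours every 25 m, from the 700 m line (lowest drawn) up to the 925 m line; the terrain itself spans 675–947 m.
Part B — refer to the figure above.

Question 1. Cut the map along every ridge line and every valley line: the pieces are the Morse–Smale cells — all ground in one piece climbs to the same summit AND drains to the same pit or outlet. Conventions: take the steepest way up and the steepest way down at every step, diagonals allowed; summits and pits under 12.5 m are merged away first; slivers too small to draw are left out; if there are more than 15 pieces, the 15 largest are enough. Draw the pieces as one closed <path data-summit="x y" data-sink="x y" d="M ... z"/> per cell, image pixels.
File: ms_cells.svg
<path data-summit="27 17" data-sink="454 279" d="M527 16l-510 0-1 325 93-1 104-9 76-15 100-27 49-9 36-1 53 4z"/><path data-summit="17 527" data-sink="454 279" d="M474 279l-24 0-29 4-132 33-86 16-94 8-92 1-1 186 271 1 82-25 158-38 1-182z"/><path data-summit="17 527" data-sink="527 527" d="M527 465l-158 38-81 24 239 1z"/>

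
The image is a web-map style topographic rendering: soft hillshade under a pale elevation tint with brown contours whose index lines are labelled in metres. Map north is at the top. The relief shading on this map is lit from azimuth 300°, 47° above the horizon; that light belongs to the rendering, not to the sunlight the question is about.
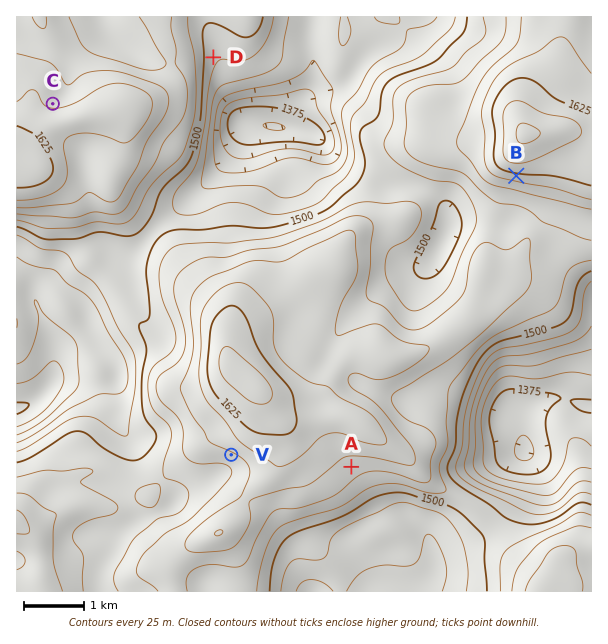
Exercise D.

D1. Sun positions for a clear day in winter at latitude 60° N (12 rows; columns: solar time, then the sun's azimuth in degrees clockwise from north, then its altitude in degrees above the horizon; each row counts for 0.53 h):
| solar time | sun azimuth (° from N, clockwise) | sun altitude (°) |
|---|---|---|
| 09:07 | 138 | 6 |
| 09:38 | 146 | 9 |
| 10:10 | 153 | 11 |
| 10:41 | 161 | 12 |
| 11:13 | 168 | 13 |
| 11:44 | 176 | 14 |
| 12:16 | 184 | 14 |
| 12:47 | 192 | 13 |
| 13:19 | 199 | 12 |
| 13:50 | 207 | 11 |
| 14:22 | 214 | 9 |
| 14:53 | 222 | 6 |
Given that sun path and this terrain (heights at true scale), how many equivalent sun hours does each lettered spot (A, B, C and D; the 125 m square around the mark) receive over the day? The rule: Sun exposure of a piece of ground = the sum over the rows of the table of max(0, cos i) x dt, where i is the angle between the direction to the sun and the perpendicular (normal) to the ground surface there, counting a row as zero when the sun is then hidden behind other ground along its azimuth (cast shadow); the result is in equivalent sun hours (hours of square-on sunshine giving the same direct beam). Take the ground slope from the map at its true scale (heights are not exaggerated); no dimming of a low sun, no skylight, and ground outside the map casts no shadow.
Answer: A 1.5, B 2.2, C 0.9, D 1.3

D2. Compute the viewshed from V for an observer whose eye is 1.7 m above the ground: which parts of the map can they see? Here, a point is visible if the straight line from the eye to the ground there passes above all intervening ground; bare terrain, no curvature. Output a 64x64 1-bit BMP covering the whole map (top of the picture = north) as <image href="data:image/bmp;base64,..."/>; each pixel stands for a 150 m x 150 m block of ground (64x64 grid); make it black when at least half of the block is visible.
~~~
<image width="64" height="64" href="data:image/bmp;base64,Qk0+AgAAAAAAAD4AAAAoAAAAQAAAAEAAAAABAAEAAAAAAAACAAATCwAAEwsAAAIAAAAAAAAA////AAAAAAAfAAAAAAAAAD+AAAAAAAAAP8AAAAAAAAAf4wAAAAAAAB/jAAAAAAAAP/fAAAAAAAB///gAAAAAAP///wAAAAAA//v/wAAAAAD/+//AAAAAAP///4AAAAAA////wAAAAAD////gAAAAAD/gD/AAAAAAHwAP4AAAAAAAAA/AAAAAAAAAAAAAAAAAAAAAAAAAAAAAAAAAAAAAAAAAAAAAAAAAAAAAAAAAAAAAAAAAAAAAAAAAAAAAAAAAAAAAAAAAAAAAAAAAAAAAAAAAAAAAAAAAAAAAAAAAAAAAAAAAAAAAAAAAAAAAAAAAAAAAAAAAAAAAAAAAAAAAAAAAAAAAAAAAAAAAAAAAAAAAAAAAAAAAAAAAAAAAAAAAAAAAAAAAAAAAAAAAAAAAAAAAAAAAAAAAAAAAAAAAAAAAAAAAAAAAAAAAAAAAAAAAAAAAAAAAAAAAAAAAAAAAAAAAAAAAAAAAAAAAAAAAAAAAAAAAAAAAAAAAAAAAAAAAAAAAAAAAAAAAAAAAAAAAAAAAAAAAAAAAAAAAAAAAAAAAAAAAAAAAAAAAAAAAAAAAAAAAAAAAAAAAAAAAAAAAAAAAAAAAAAAAAAAAAAAAAAAAAAAAAAAAAAAAAAAAAAAAAAAAAAAAAAAAAAAAAAAAAAAAAAAAAAAAAAAAAAAAAAAAAAAAAAAAAA=="/>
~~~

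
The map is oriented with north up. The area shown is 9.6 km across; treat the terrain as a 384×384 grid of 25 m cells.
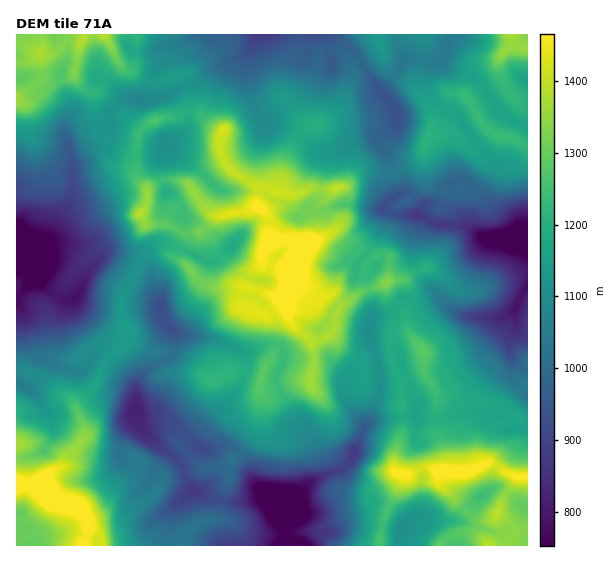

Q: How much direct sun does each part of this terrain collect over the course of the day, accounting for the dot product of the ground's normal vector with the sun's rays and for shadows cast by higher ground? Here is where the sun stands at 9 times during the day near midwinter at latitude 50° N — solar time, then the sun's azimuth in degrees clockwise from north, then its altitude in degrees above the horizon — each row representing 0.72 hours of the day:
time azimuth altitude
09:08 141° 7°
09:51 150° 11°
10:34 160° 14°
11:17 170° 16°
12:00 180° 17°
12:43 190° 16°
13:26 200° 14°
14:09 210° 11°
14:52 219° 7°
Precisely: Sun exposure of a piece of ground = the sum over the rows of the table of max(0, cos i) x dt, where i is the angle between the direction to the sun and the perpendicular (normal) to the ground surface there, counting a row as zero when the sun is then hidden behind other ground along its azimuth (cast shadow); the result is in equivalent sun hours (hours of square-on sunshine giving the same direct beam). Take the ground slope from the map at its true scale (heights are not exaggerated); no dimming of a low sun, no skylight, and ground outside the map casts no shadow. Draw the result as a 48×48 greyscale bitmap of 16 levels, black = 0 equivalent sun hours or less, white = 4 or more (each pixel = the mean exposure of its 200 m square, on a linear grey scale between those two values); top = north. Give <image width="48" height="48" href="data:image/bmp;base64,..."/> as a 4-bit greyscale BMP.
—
<image width="48" height="48" href="data:image/bmp;base64,Qk32BAAAAAAAAHYAAAAoAAAAMAAAADAAAAABAAQAAAAAAIAEAAATCwAAEwsAABAAAAAAAAAAAAAAABEREQAiIiIAMzMzAERERABVVVUAZmZmAHd3dwCIiIgAmZmZAKqqqgC7u7sAzMzMAN3d3QDu7u4A////AGZlQyVEQzQ1Z4mXZ3ebcRI0VWUxaHQUVlZ4dYdERCMzabunYzRERVNDVkQwEzJXVVi8u3NER2IRE1VDMjMhJXZlenREVmR4Q6vfyEIVNpggAAAAEjRWh2Z1SsmKyjIUROyUEAETQkmDETeFM0Vmh1VmfP/v2HMSeahRAAEjVTWHaGiWabqVMzI3vO/9rNt2zgAlQ0QhJENFm6d63//tcQFJq4iK3d/dhgABRWZBJVEUZEaMzM3dylERIQExABWSADAAFGdUMhAnMSNK/+3KqVIhEAAAAAAAAEIAA3hiAAJkSIaLqYeIm6dTIAAAAAAAAQAAATVRABQ1eZzJmHVnmqdDIQAAAAAAAAAAAhFCATRGiLqImYd4qnRUMREQAAABIxABNBFXQ0Voipd4mrus21aXZ1IkIREjMRAlUSNYdWeIm6hmiHrvxTeGVEVmVURDEAEzEBZXh4mYmrqFZVm6Y1ZmVUeVREMgA2ZBAAN4qGmXh2eFRlZlVVVVZkhzREIRIlIAEyJ5q1IjMjRUNlM0Z3VUZVdlRCIzEgEjRWRZqpYiEjISM2RVWLdUdWd2VTMiAgERAUZFiFMhAAFHY0eZm6Y0ZnY0QzIREAAAAAJFVTEBE2rd3M7FWXZFVmICMREREAAAAAAlUyI3ms7v/9x2ZGdlRTEiAAARIwEhAAI1MzN7yXnKh5iJpnmGZEQxEjRUIjQxEBVVVER5q4dUNZdmeVq6pjQzWs3JYkECQzVUZ3h4vKZFdkaGV2Kd2oY2mYmphEEDVUMzSIqZlkRDIUiFMCADereKhDI1ZxQiNVISNpq6cQAEmXeFIBMyERXJQgABNCJERGQSNZzGABABViOIZDVFNBASMQAAEXNWVEVEVoYhNlICSFJKqHZSMQABMwAAACZ2ZmV4naZ5qoYyNnUja6ZBAAAAAyAAAYuph4iInP61RrunQQAAA5cQAAAAAWiZmamYh3ipu1IjSM7+lSAAACYgAAACRorMusupdmeHMmRFlhE1lTMQIgIxAkRGaKqJu6uqlniYQlMXkwABEWmnWYh2UieYmpec7neIh4mGZTaJQAFGREMlVYd3mpmnQ0i93Yh3Z4h3YQIxAWukATMQAAFXeKqqh4zLvZqXZnd0QgAABJggAAAAAAA0NHq7u8uGeauoaJYkRSEAFIUgAAAAAAEhI0iazbZ5mbqHaIdURlMzRWVBAAAjIhIiMiR4mVart5d3eXZERph2VUdiAAFGd1RFMRJGZFqEIcy6mGVFMozKdREhESNEVWVVQzNERIchFf7Mp3d1MAEkUgABJFQxE0VDM1VDR4Q0iHe7q7uUEQABIQASNGUhATRDNYdEiXNIhiVpvZVnhlQhEQABIzMhACNTV4U2VCNoUyRmnGR723aHQQABERABEBNWp0IRABWHNJmHZneLh1ISIhEREQABMSNJpiIgA1eZeViZhoiYEjQxEkMhERIzRFNphlNTI0Vr72REd6y0NlMyMzRDERJDNTSYZoh2QhITmEMjVYymd3d2IzRDEREiATmYZoh3VEVmdA=="/>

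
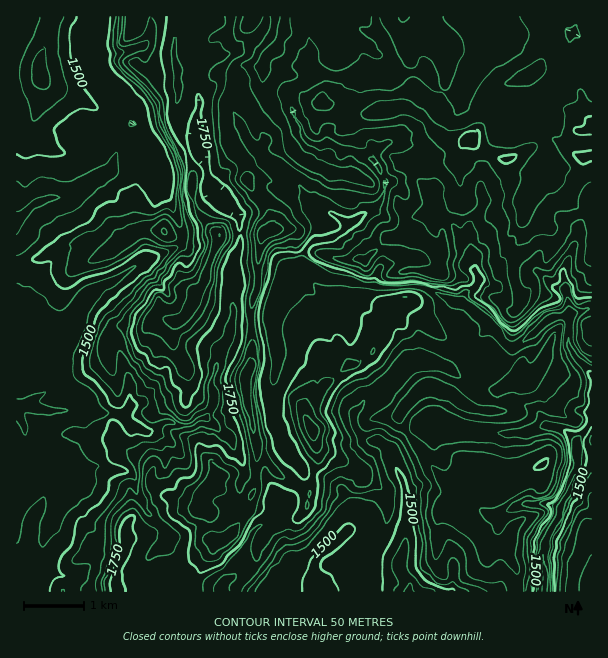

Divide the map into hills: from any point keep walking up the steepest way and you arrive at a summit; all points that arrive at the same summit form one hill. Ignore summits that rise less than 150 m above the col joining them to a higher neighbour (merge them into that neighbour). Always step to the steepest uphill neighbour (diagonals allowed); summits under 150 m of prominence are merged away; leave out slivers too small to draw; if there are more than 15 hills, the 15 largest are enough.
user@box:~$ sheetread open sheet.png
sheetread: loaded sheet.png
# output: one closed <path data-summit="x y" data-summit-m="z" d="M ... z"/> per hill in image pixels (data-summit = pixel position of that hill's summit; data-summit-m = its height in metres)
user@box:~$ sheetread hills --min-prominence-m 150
<path data-summit="471 138" data-summit-m="2037" d="M591 16l-575 1 1 575 527-1 2-51 12-21 2-13 10-14 7-24-1-25 14-20 2-9z"/><path data-summit="219 236" data-summit-m="1951" d="M200 148l-8 0-32 13 4 9-1 21 11 16 8 24 0 8-2 6-18 9-18 6-25 18-24 12-10 10-15 35-16 16-6 11 0 27-12 8-7 9 19 4 39-1 9 3 21 2 5 1 9 11 15 6 7-2 11-8 12 4 15 0 7-6 8-3 6-12 0-25 4-6 1-15 3-9 9-14 5-18-2-45 3-18 5-10 0-26-4-6-26-24-4-22z"/><path data-summit="312 429" data-summit-m="1933" d="M305 265l-15 7-12 19-7 23 0 15 6 24 0 10-5 17 4 39 8 28 17 21 7 6 21 6 15 13 0-4 28-33 6-15-12-2-10-10-1-18 11-11 15-8 19-21 11-9 18-1 15 5 6 4 11-2 8-6 6-9 3-14 10-13 0-3-23-19-43-16-44 0-25-6-18-2-11-3z"/><path data-summit="591 531" data-summit-m="1672" d="M591 415l-1 8-14 20 1 25-7 24-8 11-4 16-12 21-1 52 47-1z"/>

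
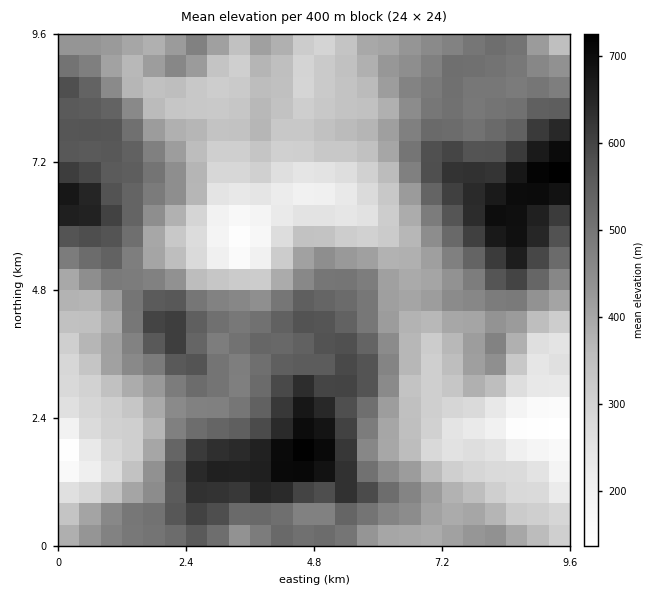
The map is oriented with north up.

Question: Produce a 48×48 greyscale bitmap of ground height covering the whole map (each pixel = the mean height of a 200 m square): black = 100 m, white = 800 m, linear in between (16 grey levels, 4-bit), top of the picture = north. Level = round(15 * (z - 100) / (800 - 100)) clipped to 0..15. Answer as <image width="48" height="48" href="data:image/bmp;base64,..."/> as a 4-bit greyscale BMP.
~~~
<image width="48" height="48" href="data:image/bmp;base64,Qk32BAAAAAAAAHYAAAAoAAAAMAAAADAAAAABAAQAAAAAAIAEAAATCwAAEwsAABAAAAAAAAAAAAAAABEREQAiIiIAMzMzAERERABVVVUAZmZmAHd3dwCIiIgAmZmZAKqqqgC7u7sAzMzMAN3d3QDu7u4A////AGd3iIiImaqYd4mamaqYd2ZmZnd3iHdlVFZ3iIiZmaqph4iZmIiId3d2Zmd3d2ZVVFZ3iJmZqqu6mIiIiIiZiHd3dmZ3dlVVVEVmeIiJq7u6qqqZmImqqZiIdmZmZVRERERVVnd4mru7u7y7qpq7upmId2ZmVEREMzM0RWZ4m7zLvMzMy7vMupiHdmZVRERDMiIjNFZ4m7zMzMzd3czLqYh3ZlVERERDIhEjNFV4m7zMzMzd3d3KmHd2ZUREREQzIhEjREVnmrzMzMzd3d3Kh3ZlRDNEQzMiIRE0REVXiqu7u8zN3d3Kh2ZlRDM0MyERERI0RERWiZqqqrvM3dzKl3ZlVDMzMhERESNEREVWeIiZmaq8zdy6mHZlVEMzIhERETRERFVmeIiImZq8zcy6mHZlVERDMiERETRERVVneIiIiJq8zMu6qXZVVERUQyIhEkREVWZ3iJmIiJmrzLu7qYdVRFVmVDMyI0RFVmd3iZmZiJmru6qrupdlRVVndkQzM0RFZ3eImqqYiJmaqqqruodlRVZnd1QzNERWZ4iJq7qYiJmZmZqrqodlVVZniGQzNEVmd4iau6mIiZmZmaqqqYdlVVZniHVDM0VmZ3iru6mImZmZmqqqmYdlVVZniHZDNFVVZ4mru6mZiZmaqqqpmHdlVWZneHZURGZVZ4mru6mZiImaqqqZmHdmZnd2d3dmVWZmZ4mqupmYiIiZqqmZmHdmd3h3eIh3ZmZmd4maqYd4d3eImZmZmHd3d3iImZmHd2Z3iIiJiGZmZlZniJmZmHZmd3eJqqqYh2eImZiHdlREQ0RWeIiIiHZmZneJq7upiHiJmZd3ZUQyIiNFZ4iId3ZmZ3iJq8y6mJmZqph2VUMiERJFZ3dmZmVmd4mqvMzKmaqqqph2VUMhERI1VmZVVVVWeJmrzN3Lqqu7qql2VUMhERI0VVREREVWeJq7zd3LurzLuqmHZUMiESIzREQzM0VniJq83d3Lu83MuqmHdlQyIiIjMzMzNEVniau83d3cu93MupmId2UyIzMyIiIjNFVniqu8zd3czMzLqpmYh3VDNEMzIiMzRFVomrvMzN3d3bu7qqmYh3VEREQzMzMzRFZ5q7zMvM3d3bqqqqqYh2VERFREM0RERVaJq7u7u8zd3aqqqqmYdmVERVVERFVFVWeJq7u6q7zN3aqqqqmHdmVVVVVUVVVVVmeJqqqqqqvM3aqqqpmHZmZVVWVVVVVmZneJmZmZmaq8zKqqqph2ZmZVVmZVVVVmZmd4mZmImZmru6qqqpdlVVVVVWZVVVVVVWZ4iZmImZmqqqqpmYdlVVVVVWZlVFVVVWZ4iJmImYmZmbqpmHZVVVVVVVZlRFVVVmeIiJmIiIiZiKqph2VWZlVVVVZlRFVVZneIiZmYiIiIiJmYdlVnd3ZVRVZlRFVVZneIiJmZmYiIiIiIdmZ3iIdlRWZlRFVVZnd3iJmZmZiHd3d3d2ZneIh2VWdlVERVZnZ3eIiZmZiHZnd3d3ZlZ4iGVnd2VURWZ3Z4iIiImZh2VQ=="/>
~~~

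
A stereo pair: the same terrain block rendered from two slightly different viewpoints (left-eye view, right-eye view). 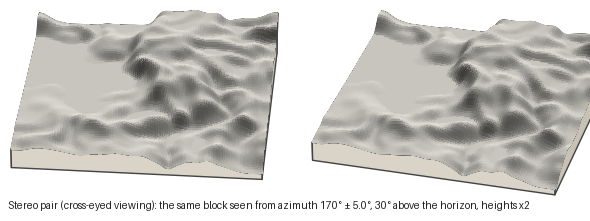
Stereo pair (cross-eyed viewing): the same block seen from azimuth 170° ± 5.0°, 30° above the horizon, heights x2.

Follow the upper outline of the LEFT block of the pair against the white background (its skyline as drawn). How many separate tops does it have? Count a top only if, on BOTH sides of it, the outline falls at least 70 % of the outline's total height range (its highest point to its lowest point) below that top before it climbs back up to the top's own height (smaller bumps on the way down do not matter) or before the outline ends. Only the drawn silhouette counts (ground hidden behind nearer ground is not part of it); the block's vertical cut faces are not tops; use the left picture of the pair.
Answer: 0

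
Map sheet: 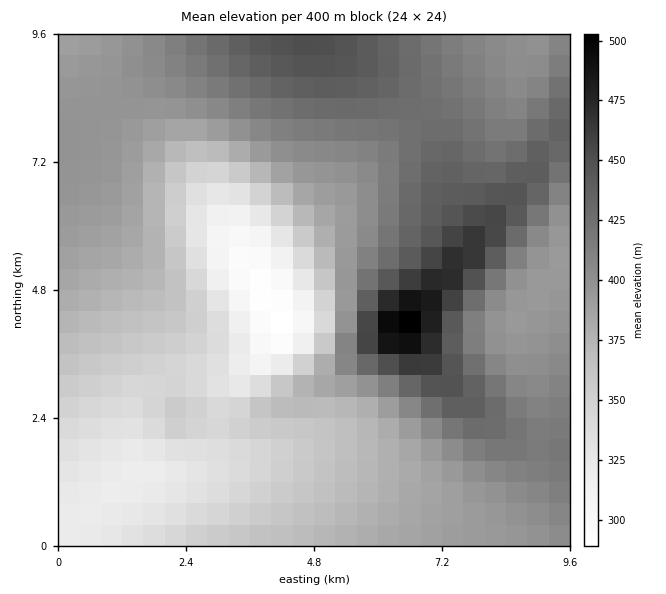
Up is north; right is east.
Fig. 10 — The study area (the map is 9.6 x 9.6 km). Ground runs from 290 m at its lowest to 505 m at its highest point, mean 390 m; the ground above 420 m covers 21.7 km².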